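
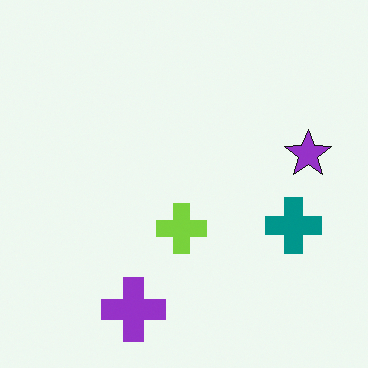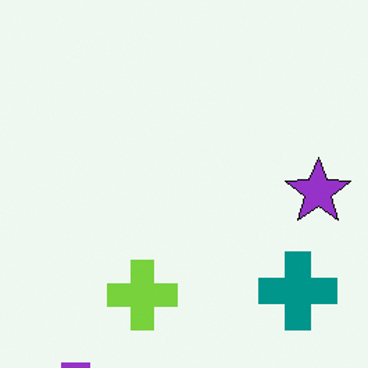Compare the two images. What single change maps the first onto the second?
The second image is the first cropped to a modestly smaller region and rescaled.

The visible shapes are larger and the field of view is narrower; shapes near the original edges may be partly or wholly outside the frame — a crop-and-rescale.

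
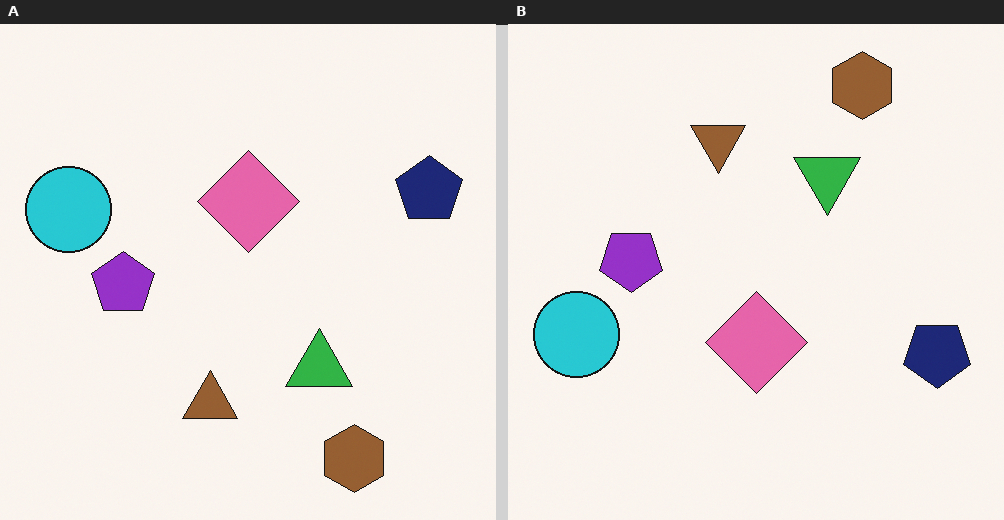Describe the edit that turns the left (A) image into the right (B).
Flipped vertically (top ↔ bottom).

The brown hexagon is in the bottom-right of the left (A) image and the top-right of the right (B) — shapes on opposite sides of the horizontal midline have swapped in a mirror flip.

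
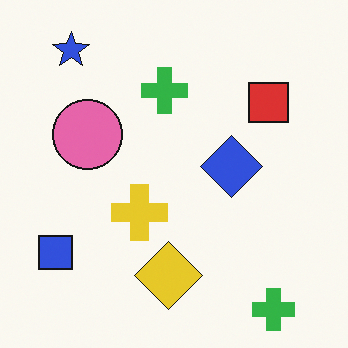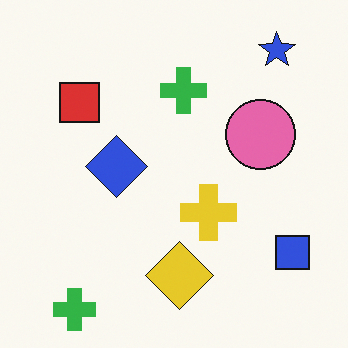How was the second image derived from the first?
The image was flipped horizontally (left ↔ right).

The blue square is in the bottom-left of the first image and the bottom-right of the second — shapes on opposite sides of the vertical midline have swapped in a mirror flip.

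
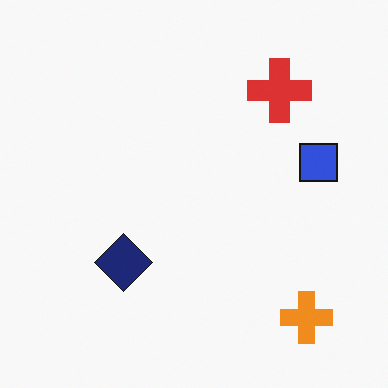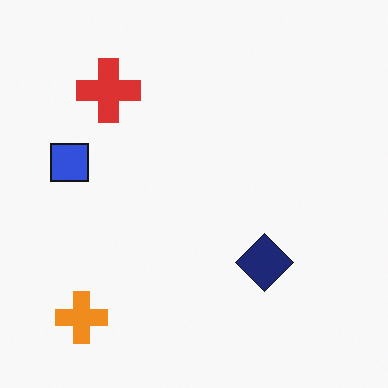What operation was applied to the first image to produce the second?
The transformation is: flipped horizontally (left ↔ right).

The blue square is in the right of the first image and the left of the second — shapes on opposite sides of the vertical midline have swapped in a mirror flip.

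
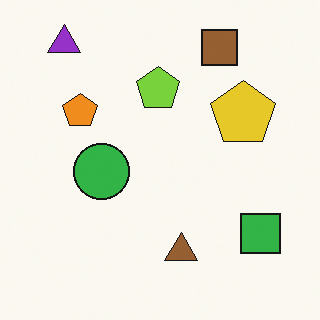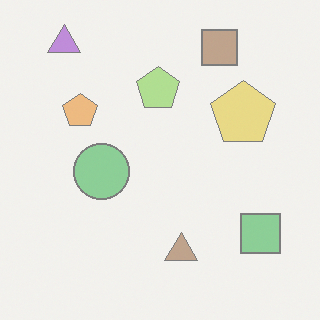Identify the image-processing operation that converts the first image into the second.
It was washed out (contrast reduced).

Tones are pushed toward mid-grey across the whole image — a global contrast change.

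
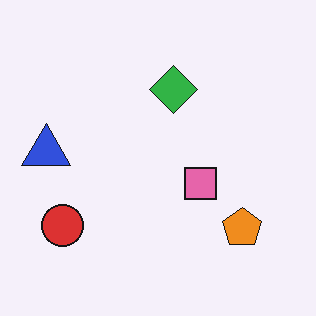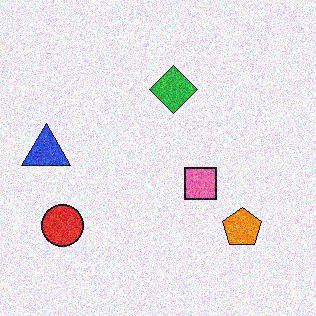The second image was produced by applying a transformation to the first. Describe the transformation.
It was degraded with moderate additive noise.

Random speckle covers the whole image, including the flat background.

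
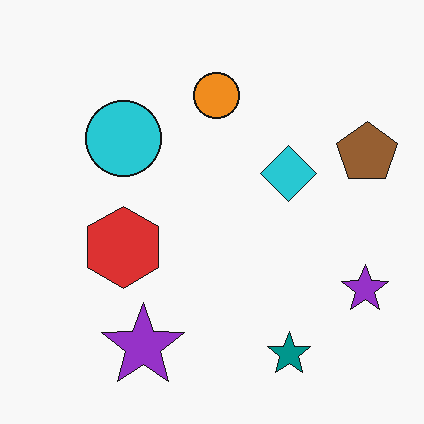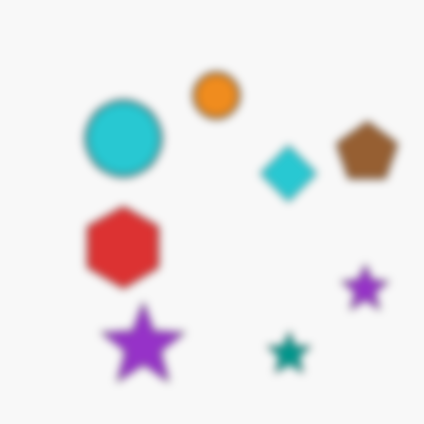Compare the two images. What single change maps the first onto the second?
The transformation is: noticeably gaussian-blurred.

Shape edges and outlines are uniformly softened across the whole image.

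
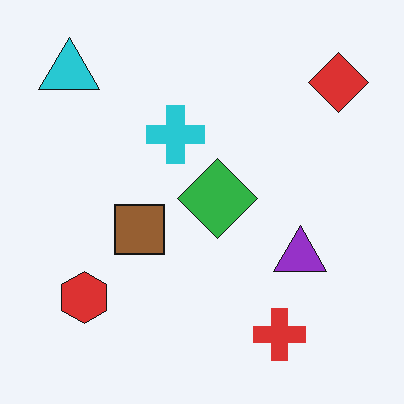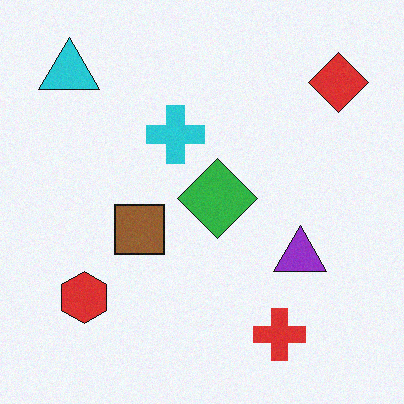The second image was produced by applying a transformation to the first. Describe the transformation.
Degraded with a light layer of grain.

Random speckle covers the whole image, including the flat background.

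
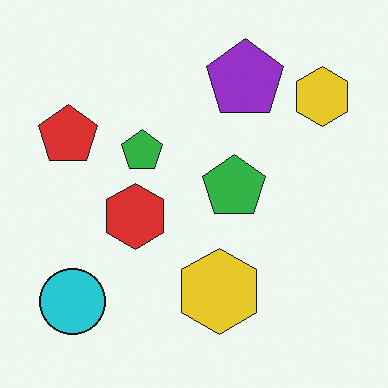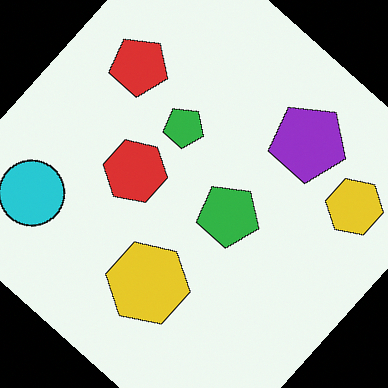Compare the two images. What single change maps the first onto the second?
The second image is the first rotated clockwise by a large amount — several tens of degrees.

Every shape is tilted by the same angle and the image corners show triangular fill wedges — a whole-image rotation by a non-right angle.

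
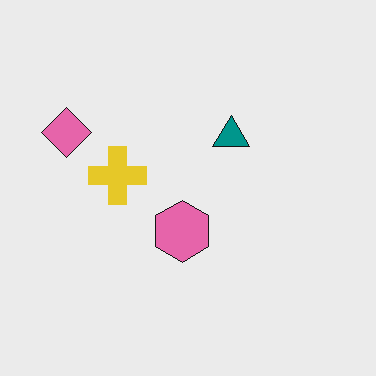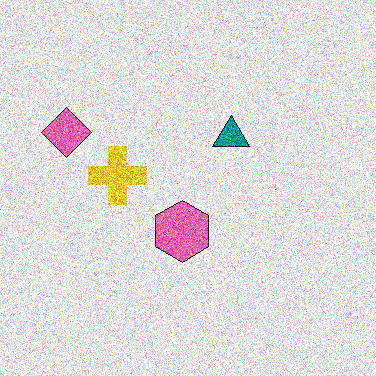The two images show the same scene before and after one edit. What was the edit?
It was degraded with a thick layer of grain.

Random speckle covers the whole image, including the flat background.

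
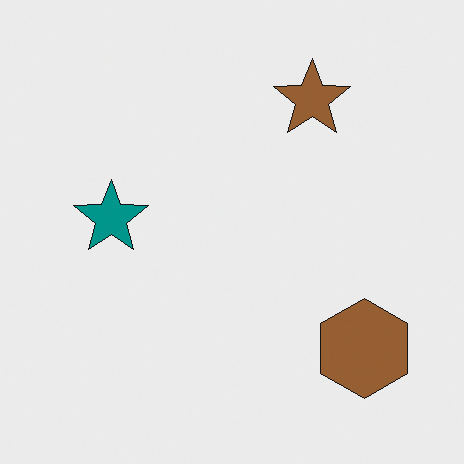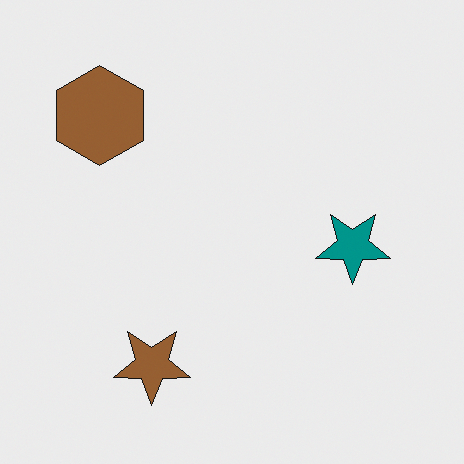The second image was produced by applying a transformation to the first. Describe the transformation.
The second image is the first rotated 180°.

The brown hexagon sits in the bottom-right of the first image and the top-left of the second — consistent with a whole-image 180° rotation.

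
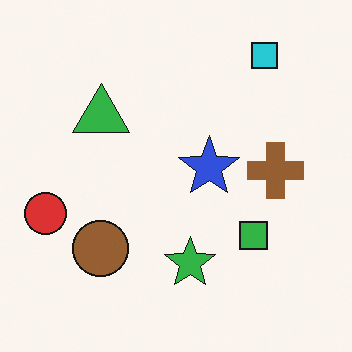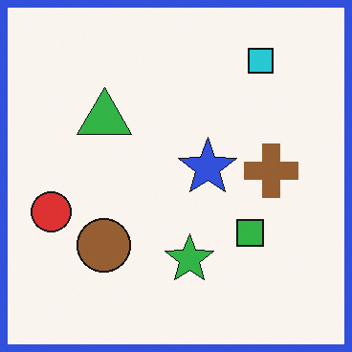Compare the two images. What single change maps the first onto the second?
It was framed with a blue border.

A solid blue frame runs around the edge of the second image, with the content slightly shrunk inside it.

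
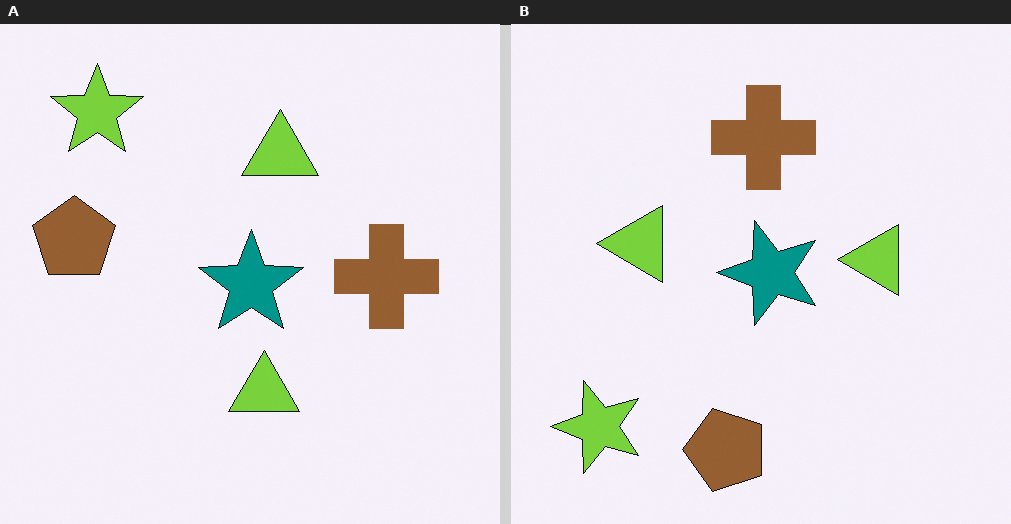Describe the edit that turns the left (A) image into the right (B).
The image was rotated 90° counter-clockwise.

The lime star sits in the top-left of the left (A) image and the bottom-left of the right (B) — consistent with a whole-image 90° counter-clockwise rotation.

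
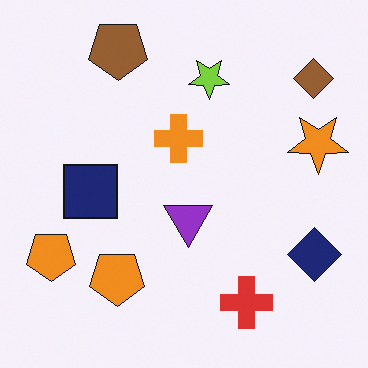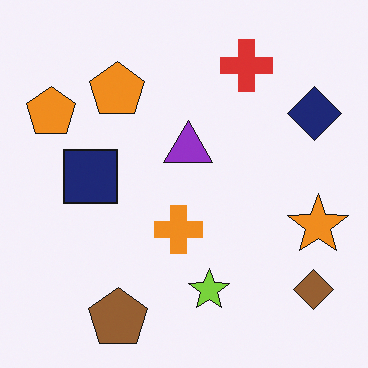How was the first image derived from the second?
The transformation is: flipped vertically (top ↔ bottom).

The brown pentagon is in the bottom-left of the second image and the top-left of the first — shapes on opposite sides of the horizontal midline have swapped in a mirror flip.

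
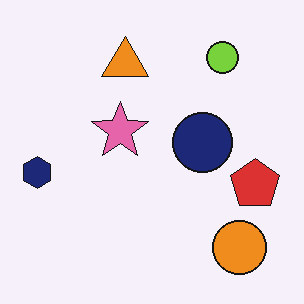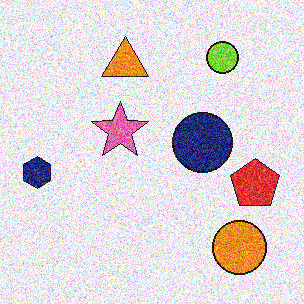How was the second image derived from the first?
The image was degraded with heavy additive noise.

Random speckle covers the whole image, including the flat background.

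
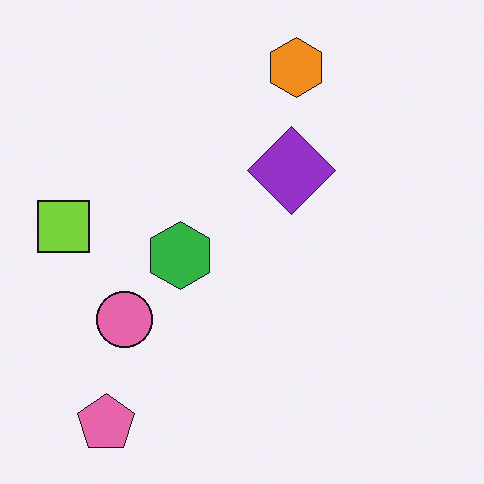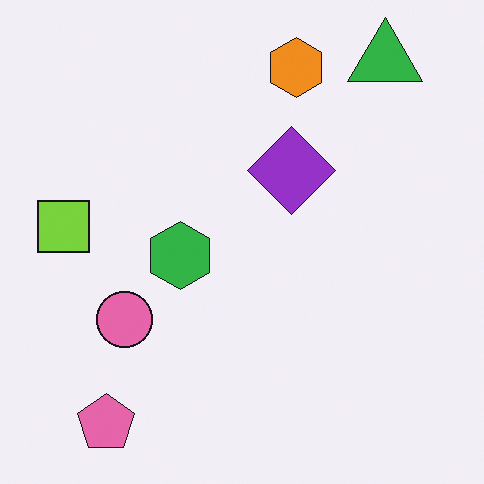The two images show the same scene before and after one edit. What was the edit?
It was overlaid with an additional green triangle.

A green triangle appears in the second image that is absent from the first.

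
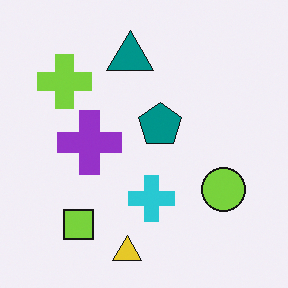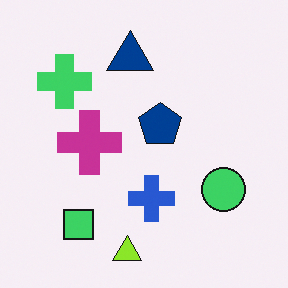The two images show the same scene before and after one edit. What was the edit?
This is the original image hue-shifted by a small amount.

Every shape's color has rotated by the same amount around the hue wheel — a uniform hue shift.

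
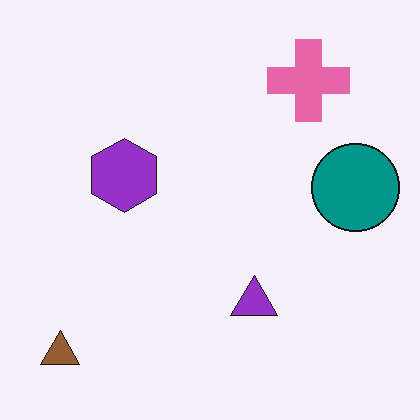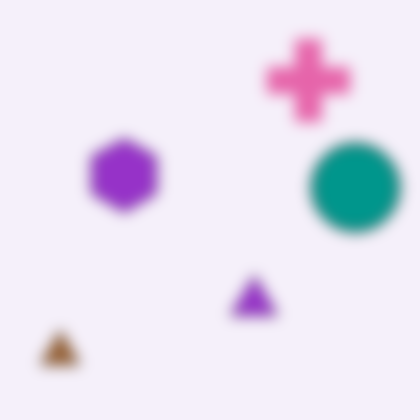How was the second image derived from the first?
Heavily blurred.

Shape edges and outlines are uniformly softened across the whole image.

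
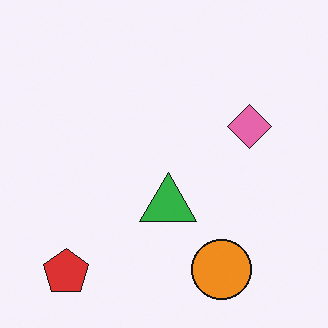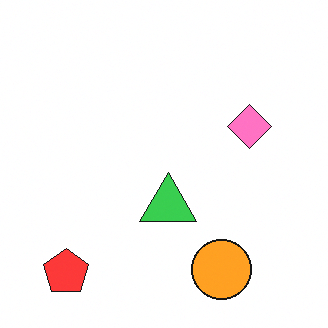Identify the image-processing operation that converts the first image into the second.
This is the original image brightened a little.

Every pixel — background and shapes alike — is uniformly brightened.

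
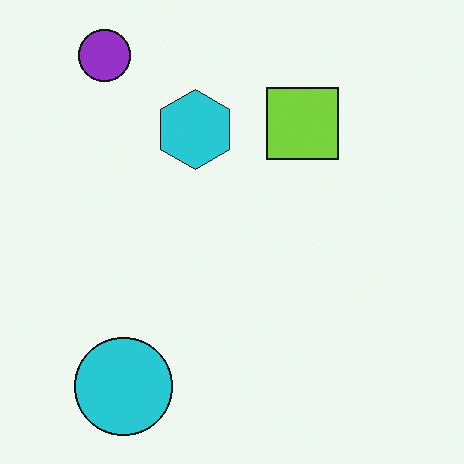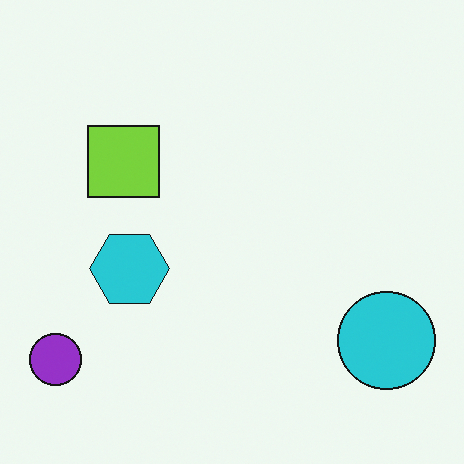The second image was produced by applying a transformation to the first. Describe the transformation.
The image was rotated 90° counter-clockwise.

The purple circle sits in the top-left of the first image and the bottom-left of the second — consistent with a whole-image 90° counter-clockwise rotation.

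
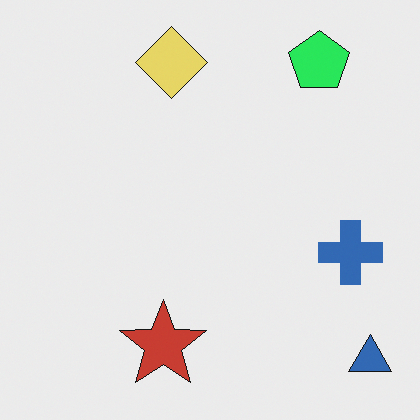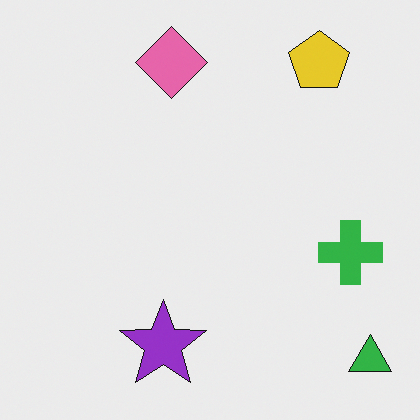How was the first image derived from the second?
The transformation is: hue-shifted through roughly a third of the color wheel.

Every shape's color has rotated by the same amount around the hue wheel — a uniform hue shift.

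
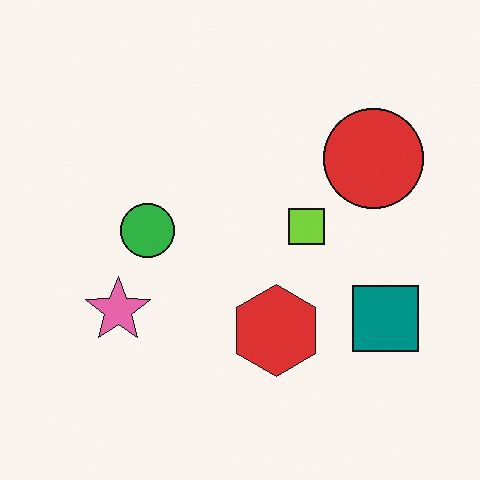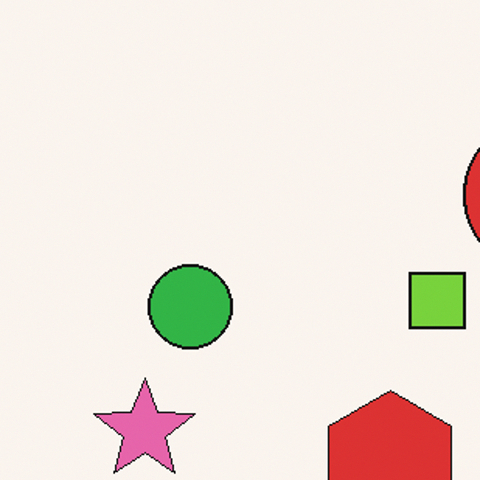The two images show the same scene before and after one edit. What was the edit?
The transformation is: cropped slightly and scaled back up.

The visible shapes are larger and the field of view is narrower; shapes near the original edges may be partly or wholly outside the frame — a crop-and-rescale.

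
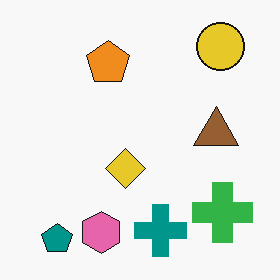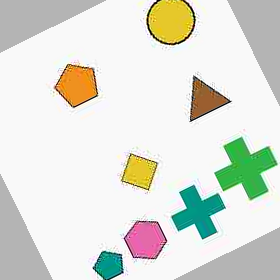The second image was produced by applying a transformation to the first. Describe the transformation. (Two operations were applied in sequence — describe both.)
Degraded with heavy JPEG compression, then rotated counter-clockwise by a moderate amount.

Blocky 8×8 compression artifacts appear around shape edges and the flat background shows ringing — characteristic JPEG degradation. Every shape is tilted by the same angle and the image corners show triangular fill wedges — a whole-image rotation by a non-right angle.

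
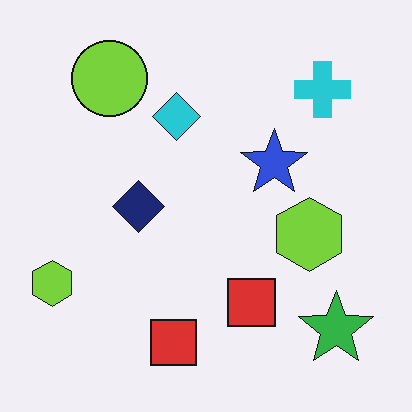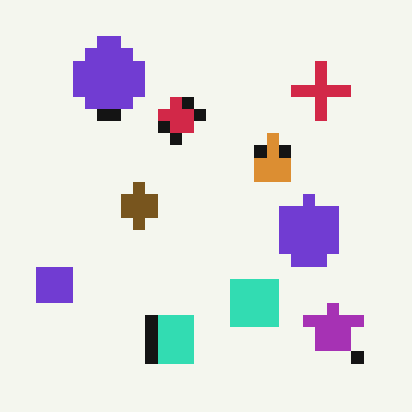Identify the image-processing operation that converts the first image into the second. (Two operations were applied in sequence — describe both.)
The transformation is: hue-shifted through roughly half the color wheel, then heavily pixelated into large blocks.

Every shape's color has rotated by the same amount around the hue wheel — a uniform hue shift. Shapes are reduced to large square blocks; fine edges and outlines are lost — a downscale-then-upscale (mosaic) effect.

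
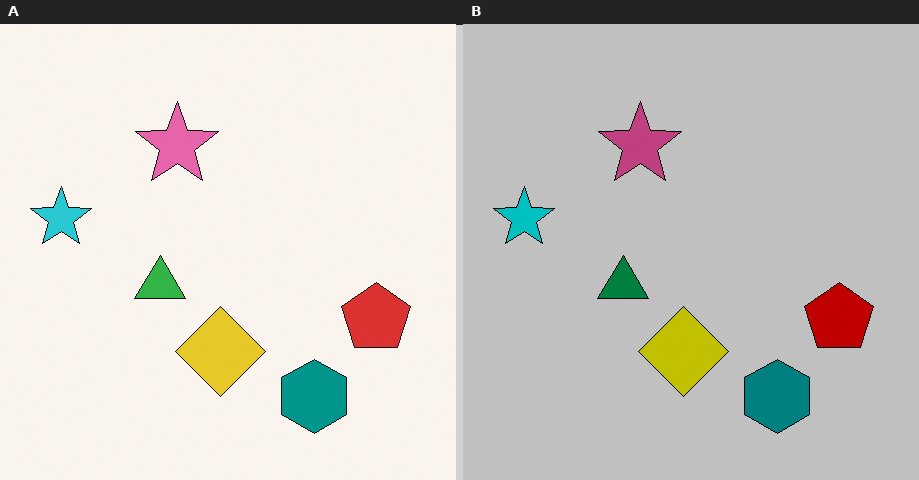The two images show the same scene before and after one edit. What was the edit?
The image was heavily posterized to just a handful of flat colors.

Each flat color has snapped to a coarser quantized level — most visibly, the near-white background has dropped to a flat grey.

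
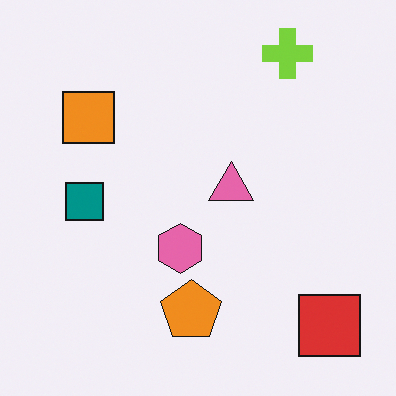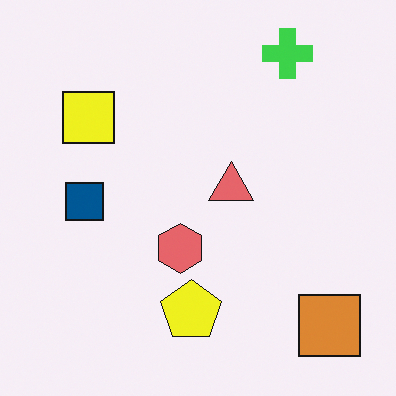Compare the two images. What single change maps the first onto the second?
The transformation is: hue-shifted slightly.

Every shape's color has rotated by the same amount around the hue wheel — a uniform hue shift.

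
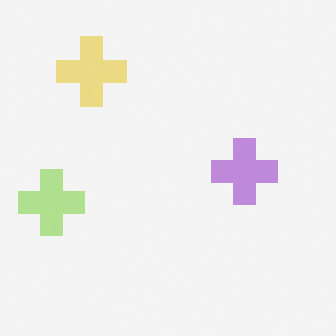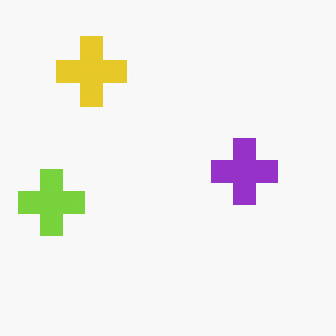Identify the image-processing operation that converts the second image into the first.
The transformation is: washed out (contrast reduced).

Tones are pushed toward mid-grey across the whole image — a global contrast change.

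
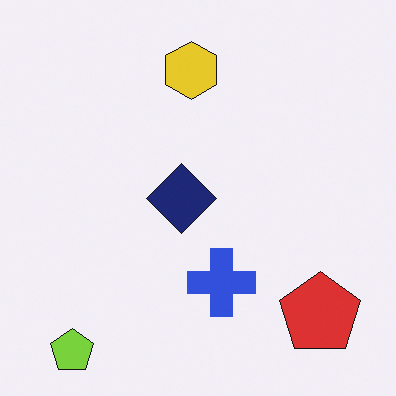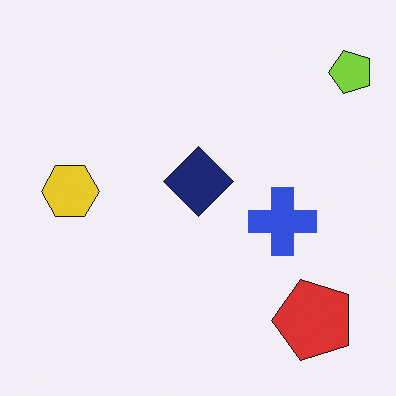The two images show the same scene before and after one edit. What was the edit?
This is the original image transposed (reflected across the top-left ↔ bottom-right diagonal).

Shapes have swapped their row and column positions — what was in the top-right is now in the bottom-left — a diagonal reflection.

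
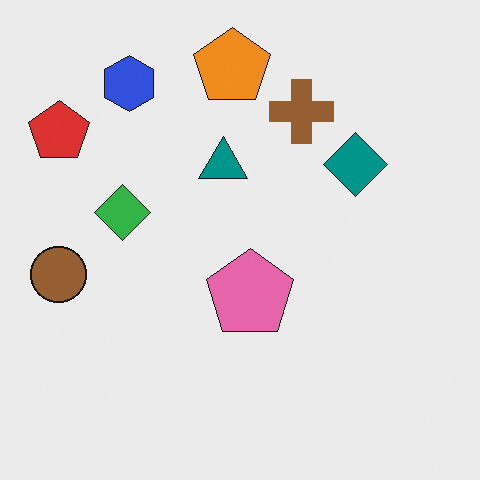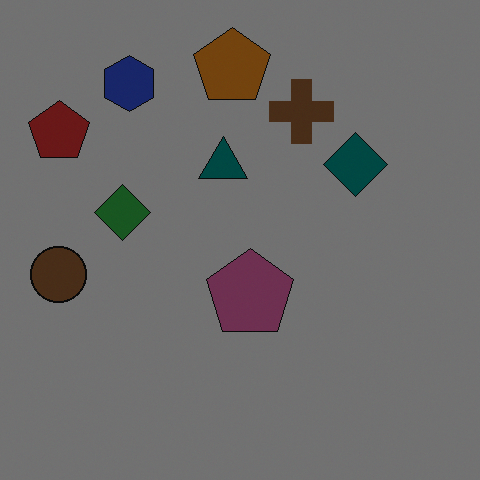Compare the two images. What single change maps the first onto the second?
The transformation is: noticeably darkened.

Every pixel — background and shapes alike — is uniformly darkened.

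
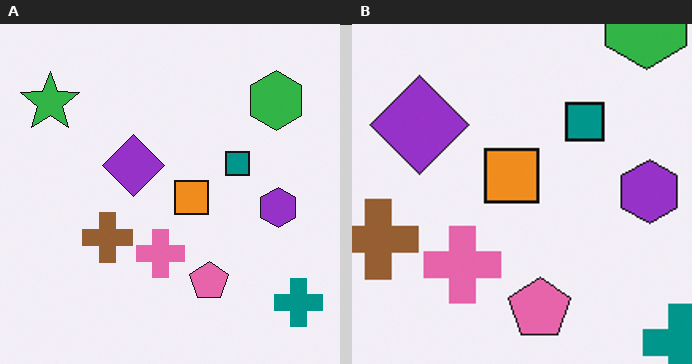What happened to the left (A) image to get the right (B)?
Cropped to a modestly smaller region and rescaled.

The visible shapes are larger and the field of view is narrower; shapes near the original edges may be partly or wholly outside the frame — a crop-and-rescale.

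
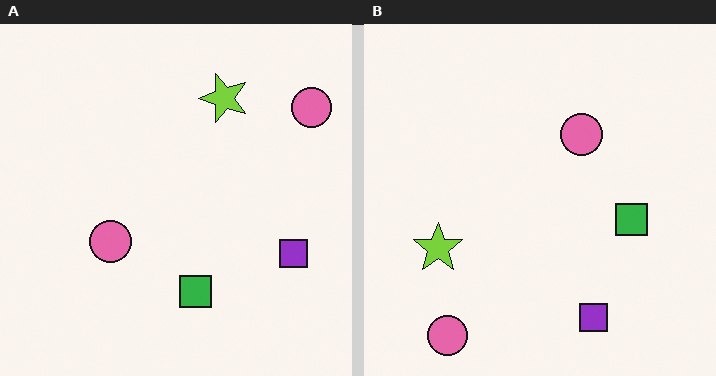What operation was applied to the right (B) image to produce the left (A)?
This is the original image transposed (reflected across the top-left ↔ bottom-right diagonal).

Shapes have swapped their row and column positions — what was in the top-right is now in the bottom-left — a diagonal reflection.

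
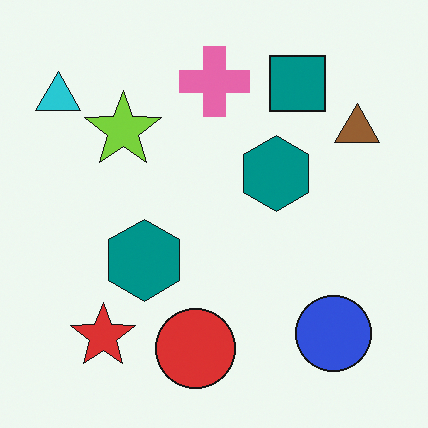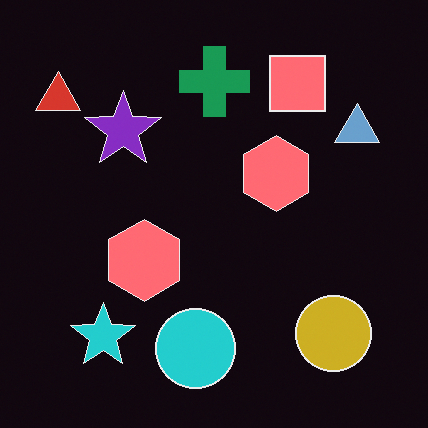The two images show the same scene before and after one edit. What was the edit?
Color-inverted (negative).

The light background has become dark and every shape's color is its complement — a photographic negative.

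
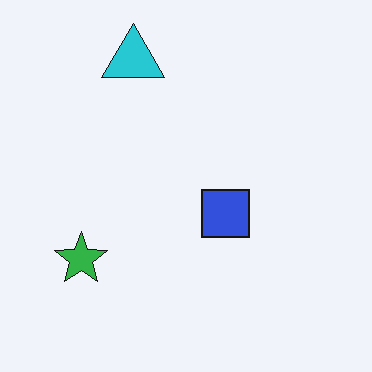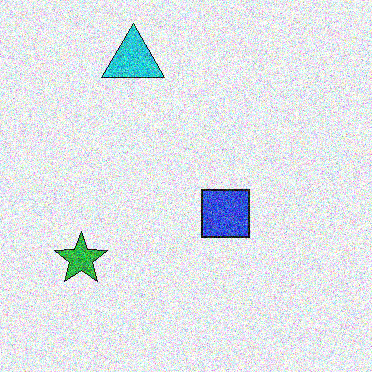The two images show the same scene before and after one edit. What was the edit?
This is the original image degraded with heavy additive noise.

Random speckle covers the whole image, including the flat background.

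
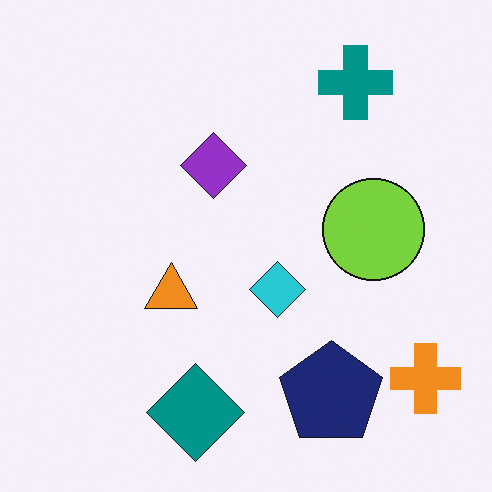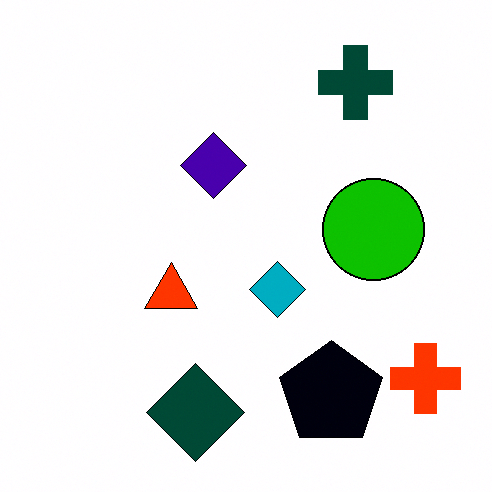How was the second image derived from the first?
The transformation is: boosted in contrast.

Tones are pushed away from mid-grey across the whole image — a global contrast change.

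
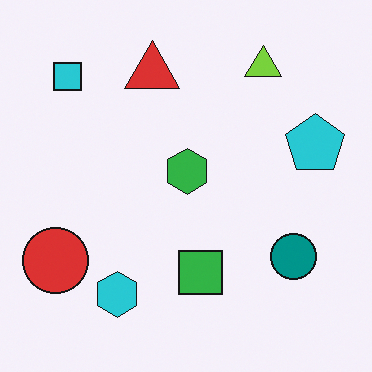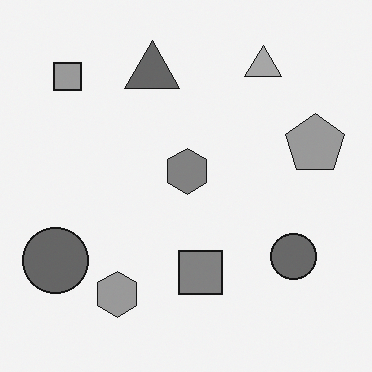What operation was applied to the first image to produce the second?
It was converted to grayscale.

All color is removed — every shape is now a shade of grey.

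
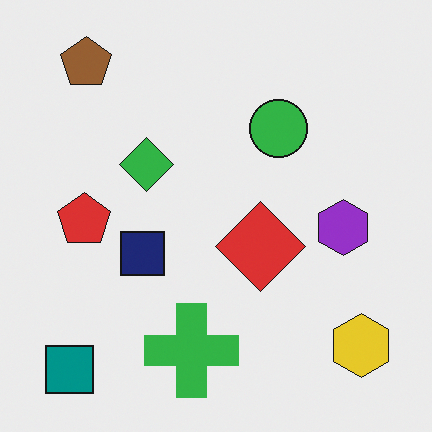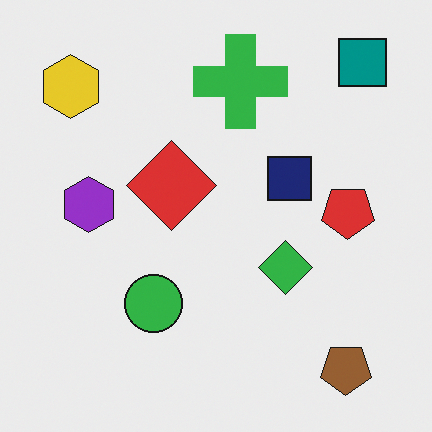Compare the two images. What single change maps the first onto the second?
The transformation is: rotated 180°.

The teal square sits in the bottom-left of the first image and the top-right of the second — consistent with a whole-image 180° rotation.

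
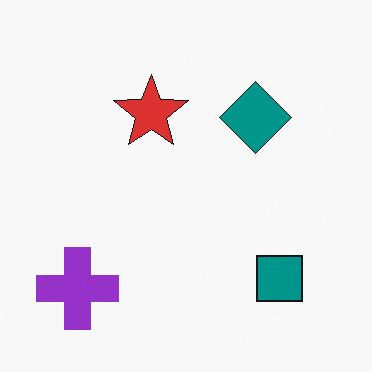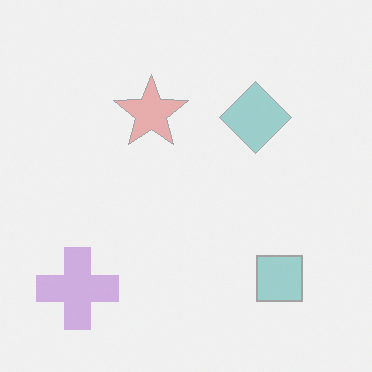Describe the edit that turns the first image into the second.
The second image is the first washed out (contrast reduced).

Tones are pushed toward mid-grey across the whole image — a global contrast change.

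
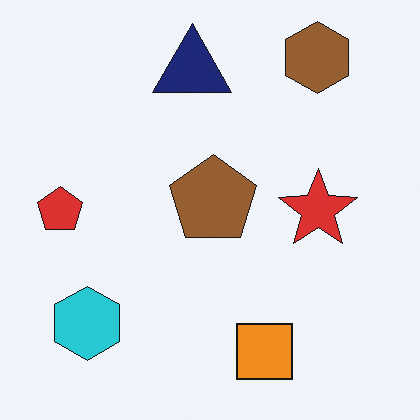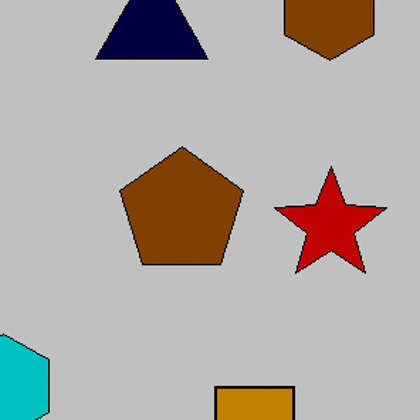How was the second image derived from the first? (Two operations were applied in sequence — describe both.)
It was aggressively posterized, then cropped to a modestly smaller region and rescaled.

Each flat color has snapped to a coarser quantized level — most visibly, the near-white background has dropped to a flat grey. The visible shapes are larger and the field of view is narrower; shapes near the original edges may be partly or wholly outside the frame — a crop-and-rescale.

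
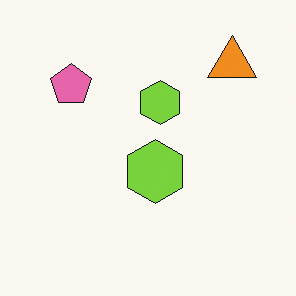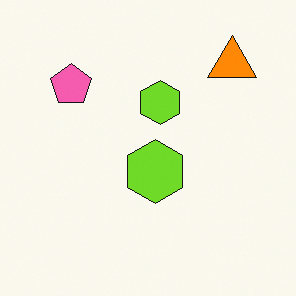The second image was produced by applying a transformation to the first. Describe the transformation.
This is the original image slightly oversaturated.

All colors are more vivid — a global saturation change.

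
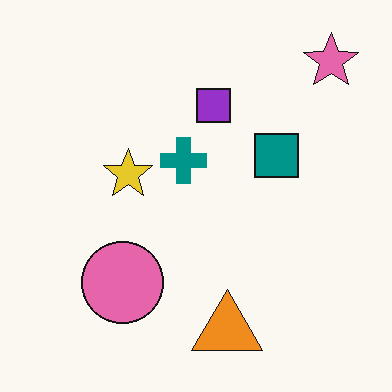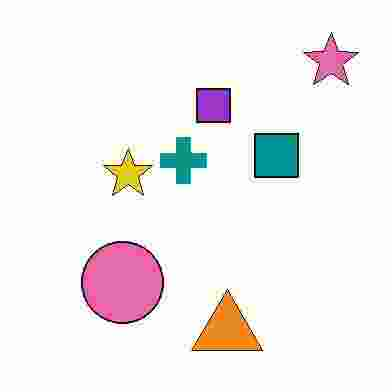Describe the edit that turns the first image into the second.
It was heavily JPEG-compressed with obvious blocking artifacts.

Blocky 8×8 compression artifacts appear around shape edges and the flat background shows ringing — characteristic JPEG degradation.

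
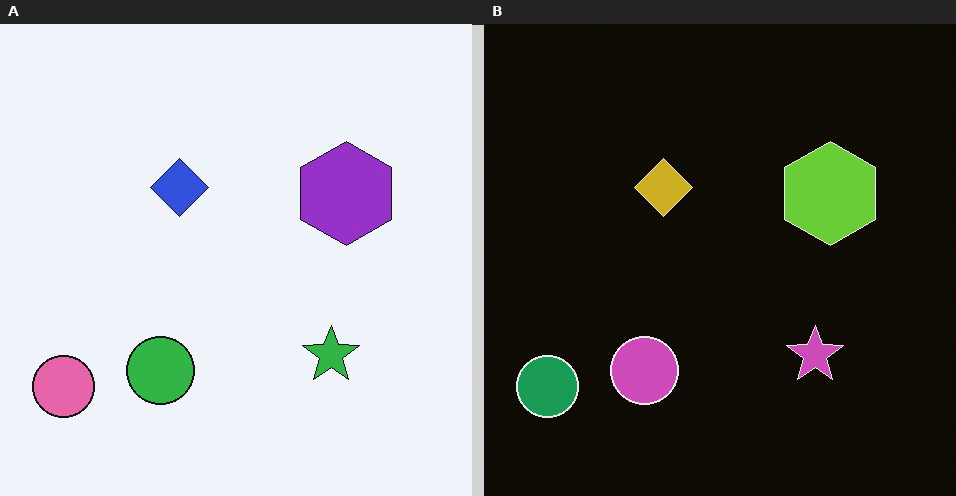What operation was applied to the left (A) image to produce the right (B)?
It was color-inverted (negative).

The light background has become dark and every shape's color is its complement — a photographic negative.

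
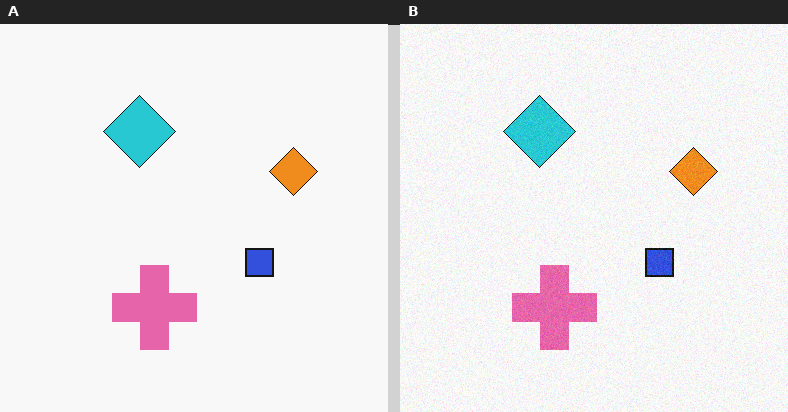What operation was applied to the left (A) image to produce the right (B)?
The image was degraded with subtle gaussian noise.

Random speckle covers the whole image, including the flat background.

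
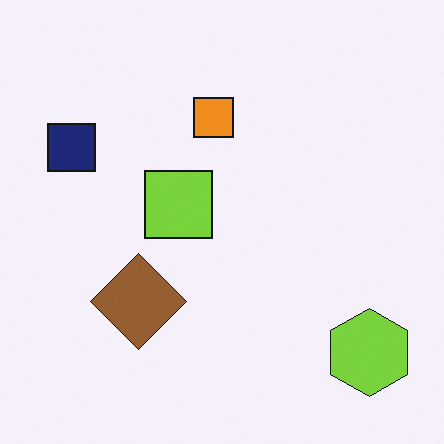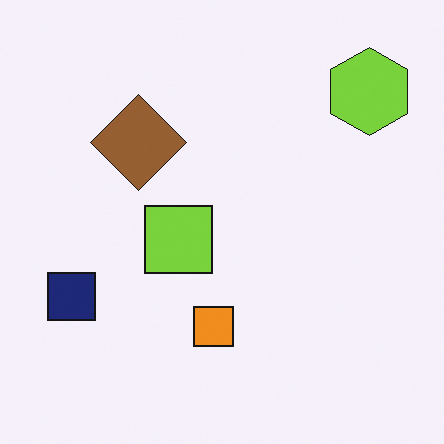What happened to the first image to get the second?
Flipped vertically (top ↔ bottom).

The lime hexagon is in the bottom-right of the first image and the top-right of the second — shapes on opposite sides of the horizontal midline have swapped in a mirror flip.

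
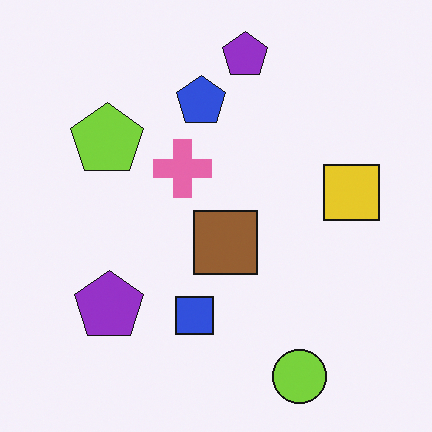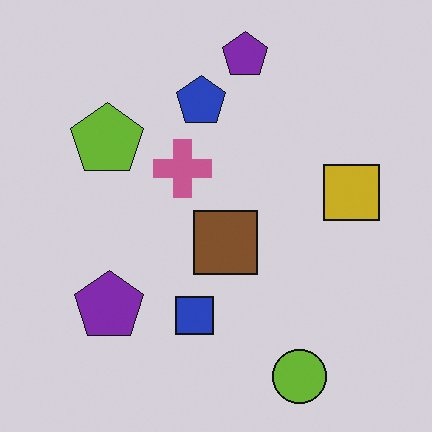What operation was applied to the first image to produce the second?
The second image is the first slightly darkened.

Every pixel — background and shapes alike — is uniformly darkened.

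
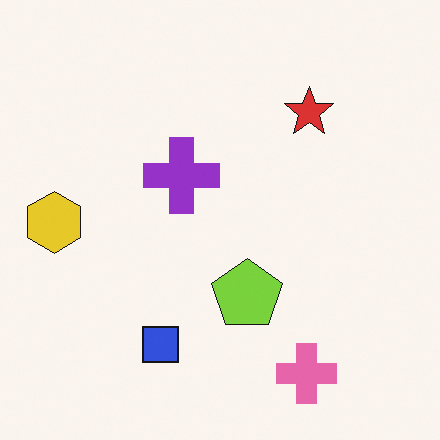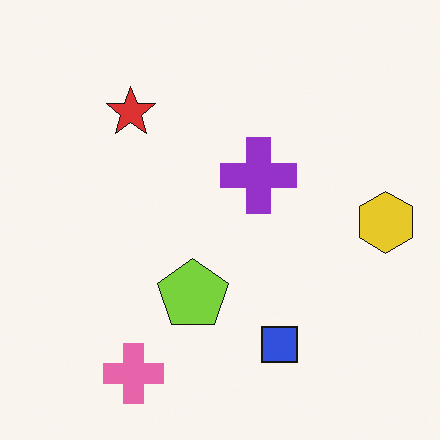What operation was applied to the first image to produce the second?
This is the original image flipped horizontally (left ↔ right).

The yellow hexagon is in the left of the first image and the right of the second — shapes on opposite sides of the vertical midline have swapped in a mirror flip.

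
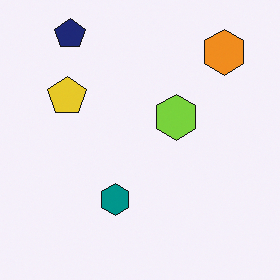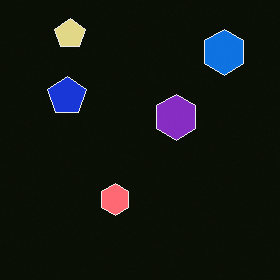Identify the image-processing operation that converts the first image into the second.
The transformation is: color-inverted (negative).

The light background has become dark and every shape's color is its complement — a photographic negative.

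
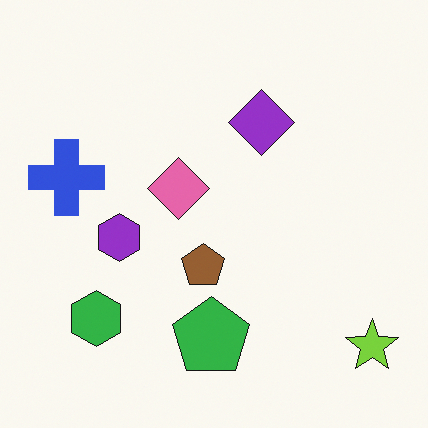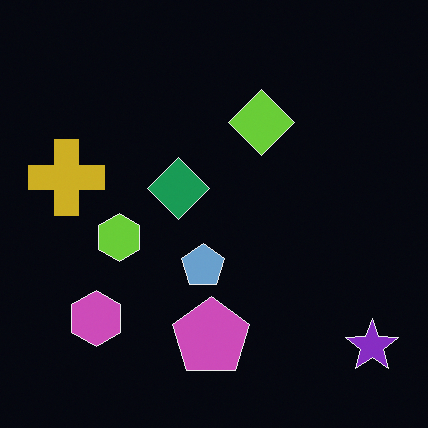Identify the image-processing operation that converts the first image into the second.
Color-inverted (negative).

The light background has become dark and every shape's color is its complement — a photographic negative.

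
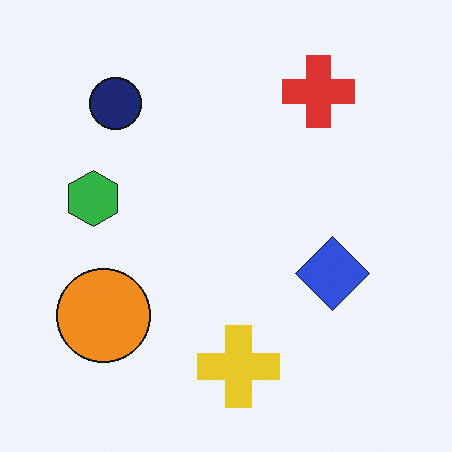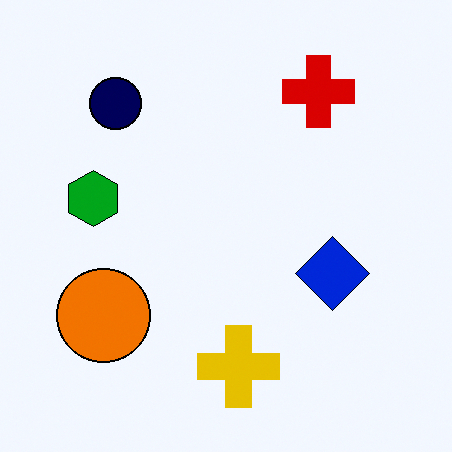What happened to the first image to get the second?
The image was given slightly increased contrast.

Tones are pushed away from mid-grey across the whole image — a global contrast change.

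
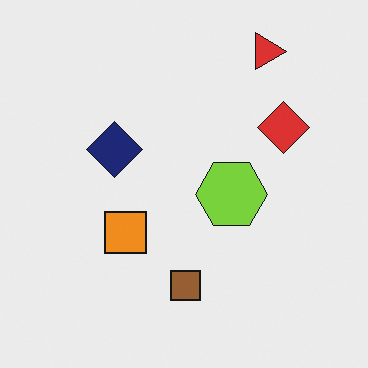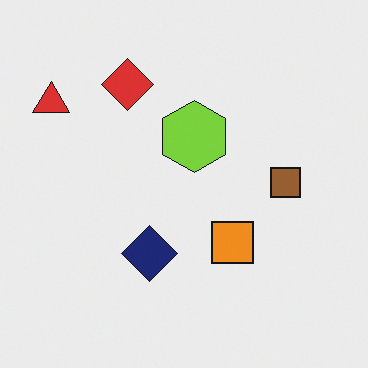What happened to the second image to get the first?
Rotated 90° clockwise.

The red triangle sits in the top-left of the second image and the top-right of the first — consistent with a whole-image 90° clockwise rotation.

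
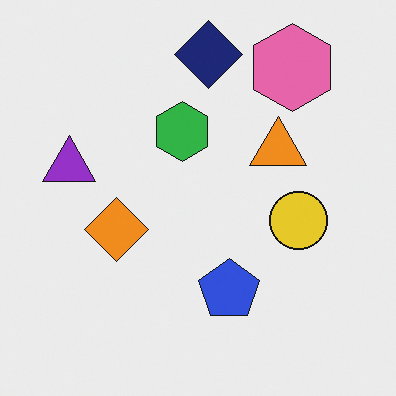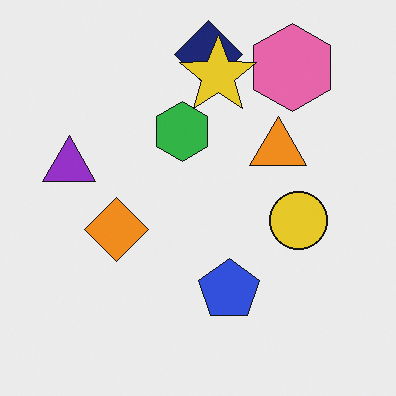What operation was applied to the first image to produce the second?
The transformation is: overlaid with an additional yellow star.

A yellow star appears in the second image that is absent from the first.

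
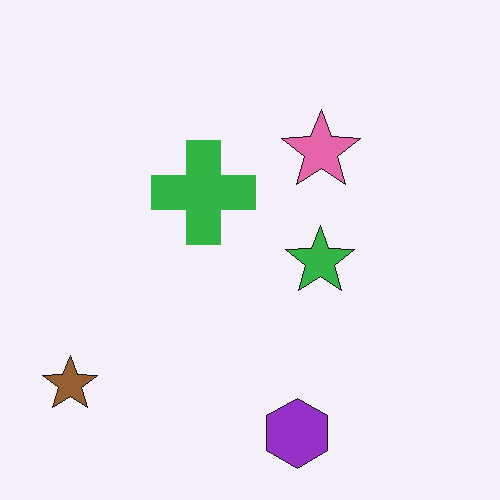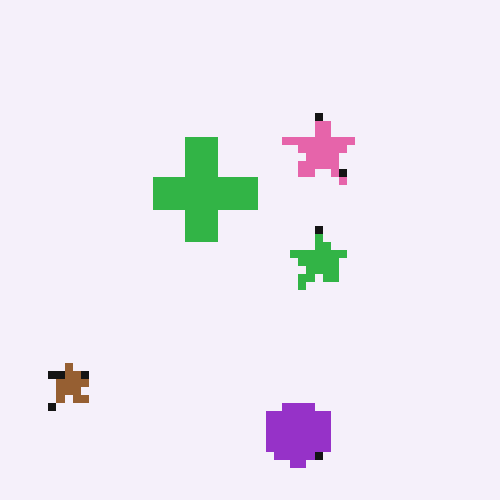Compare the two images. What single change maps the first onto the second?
The second image is the first moderately pixelated.

Shapes are reduced to large square blocks; fine edges and outlines are lost — a downscale-then-upscale (mosaic) effect.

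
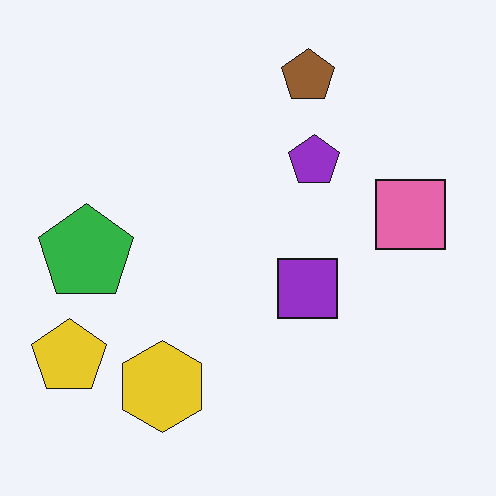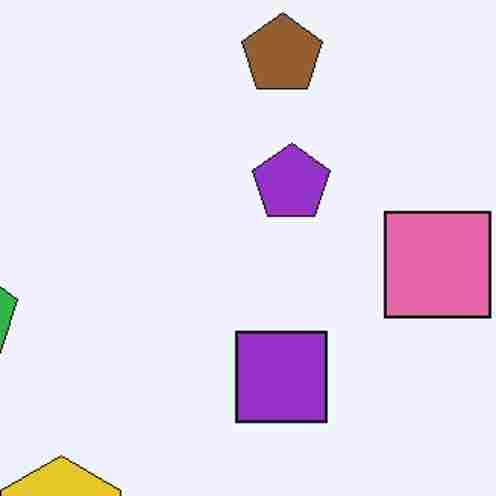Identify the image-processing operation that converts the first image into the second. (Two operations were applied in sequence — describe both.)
Cropped slightly and scaled back up, then heavily JPEG-compressed with obvious blocking artifacts.

The visible shapes are larger and the field of view is narrower; shapes near the original edges may be partly or wholly outside the frame — a crop-and-rescale. Blocky 8×8 compression artifacts appear around shape edges and the flat background shows ringing — characteristic JPEG degradation.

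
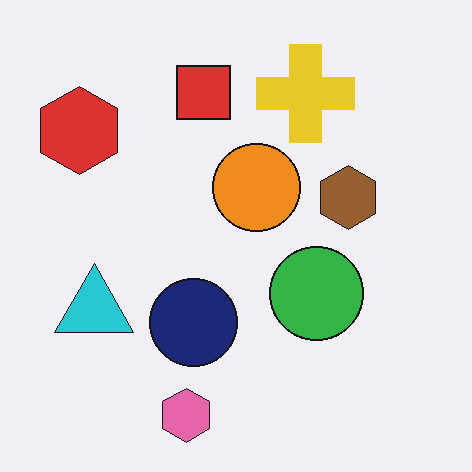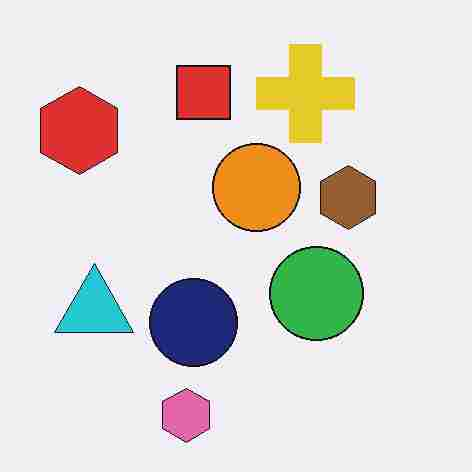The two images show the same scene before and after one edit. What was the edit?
It was degraded with heavy JPEG compression.

Blocky 8×8 compression artifacts appear around shape edges and the flat background shows ringing — characteristic JPEG degradation.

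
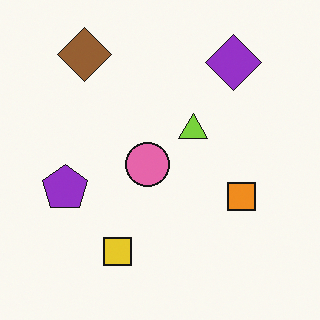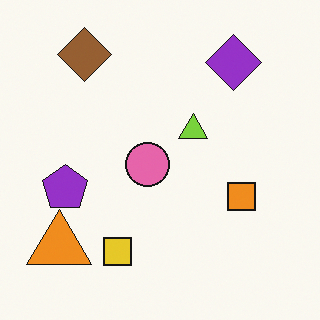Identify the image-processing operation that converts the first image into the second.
The transformation is: overlaid with an additional orange triangle.

An orange triangle appears in the second image that is absent from the first.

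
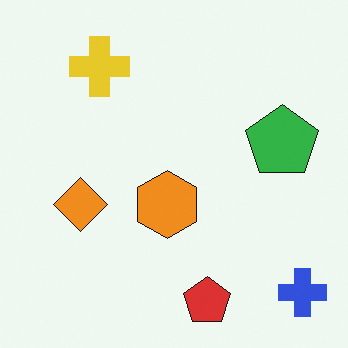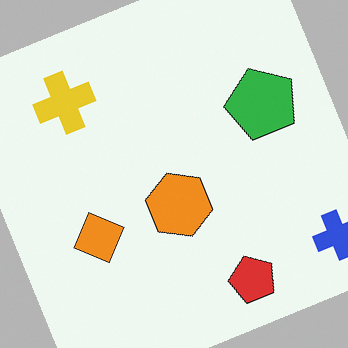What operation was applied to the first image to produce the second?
The transformation is: rotated counter-clockwise by a moderate amount.

Every shape is tilted by the same angle and the image corners show triangular fill wedges — a whole-image rotation by a non-right angle.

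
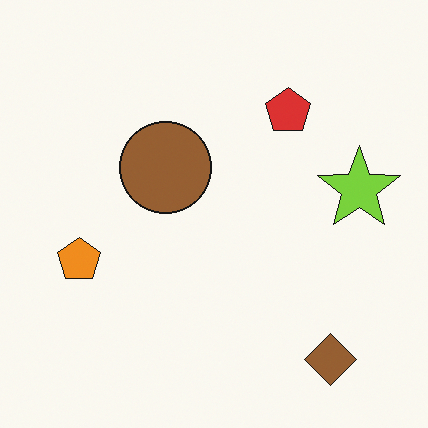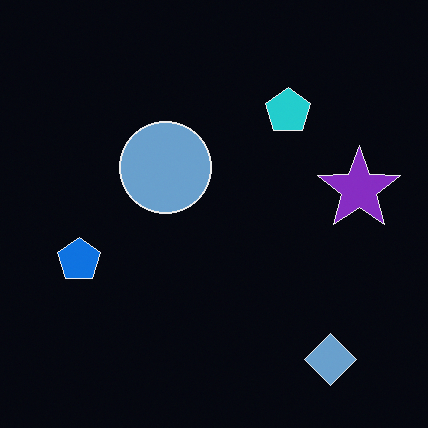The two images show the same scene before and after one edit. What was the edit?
It was color-inverted (negative).

The light background has become dark and every shape's color is its complement — a photographic negative.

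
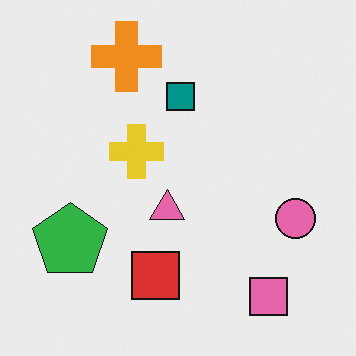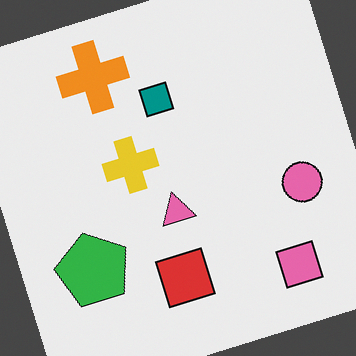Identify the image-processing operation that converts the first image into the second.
Rotated counter-clockwise by a clearly visible amount.

Every shape is tilted by the same angle and the image corners show triangular fill wedges — a whole-image rotation by a non-right angle.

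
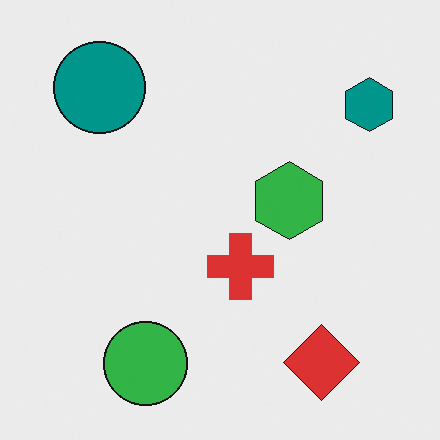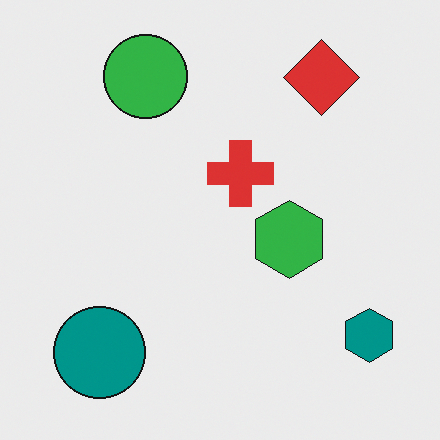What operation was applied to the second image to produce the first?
Flipped vertically (top ↔ bottom).

The green circle is in the top-left of the second image and the bottom-left of the first — shapes on opposite sides of the horizontal midline have swapped in a mirror flip.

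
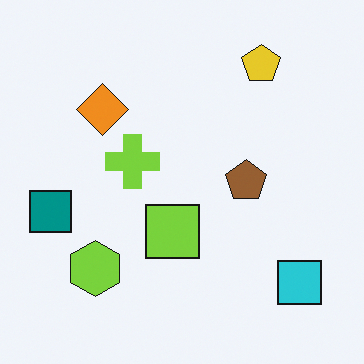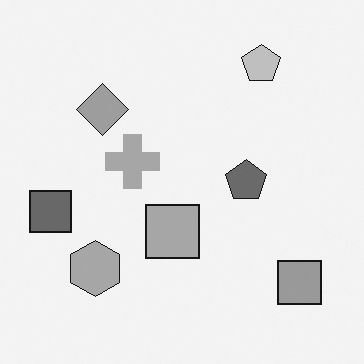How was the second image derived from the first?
The second image is the first converted to grayscale.

All color is removed — every shape is now a shade of grey.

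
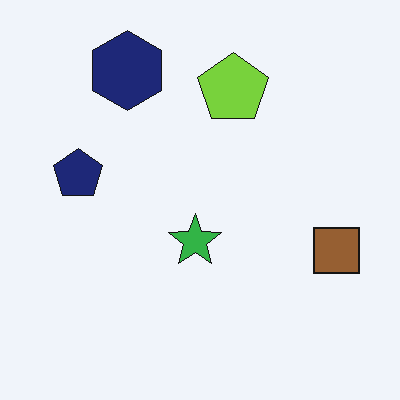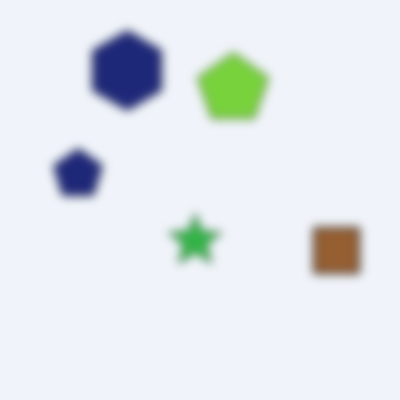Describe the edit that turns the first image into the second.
This is the original image heavily blurred.

Shape edges and outlines are uniformly softened across the whole image.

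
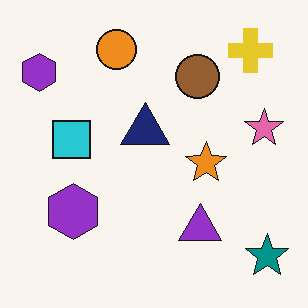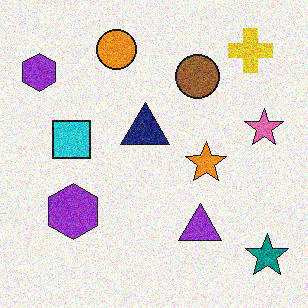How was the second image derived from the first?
This is the original image degraded with moderate additive noise.

Random speckle covers the whole image, including the flat background.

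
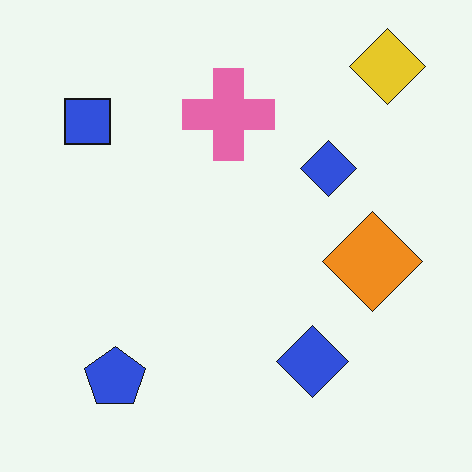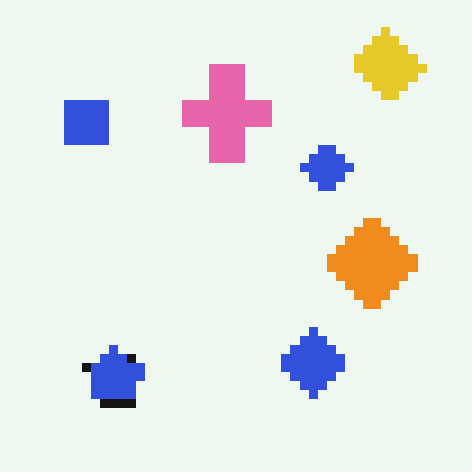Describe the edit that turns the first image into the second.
Heavily pixelated into large blocks.

Shapes are reduced to large square blocks; fine edges and outlines are lost — a downscale-then-upscale (mosaic) effect.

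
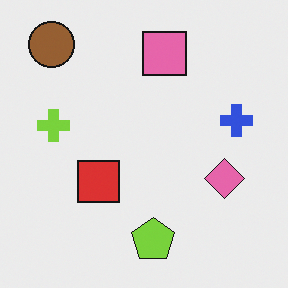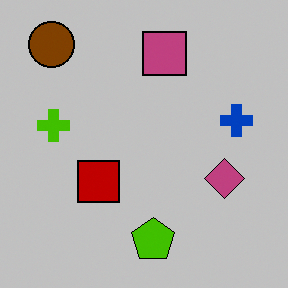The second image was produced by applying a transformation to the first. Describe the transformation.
It was aggressively posterized.

Each flat color has snapped to a coarser quantized level — most visibly, the near-white background has dropped to a flat grey.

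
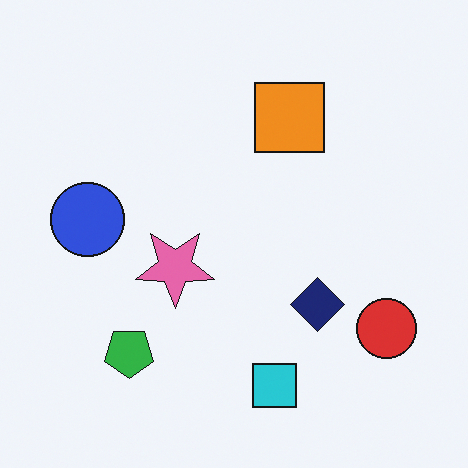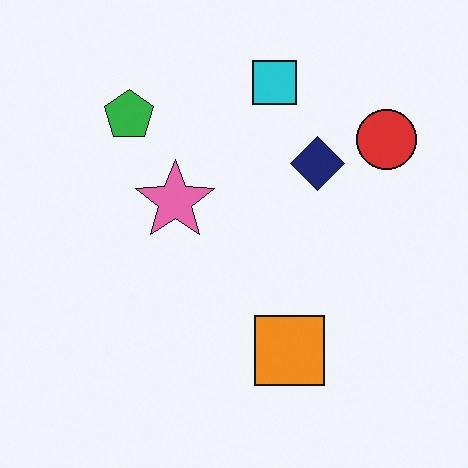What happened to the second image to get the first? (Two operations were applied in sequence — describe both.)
The first image is the second flipped vertically (top ↔ bottom), then overlaid with an additional blue circle.

The cyan square is in the top of the second image and the bottom of the first — shapes on opposite sides of the horizontal midline have swapped in a mirror flip. A blue circle appears in the first image that is absent from the second.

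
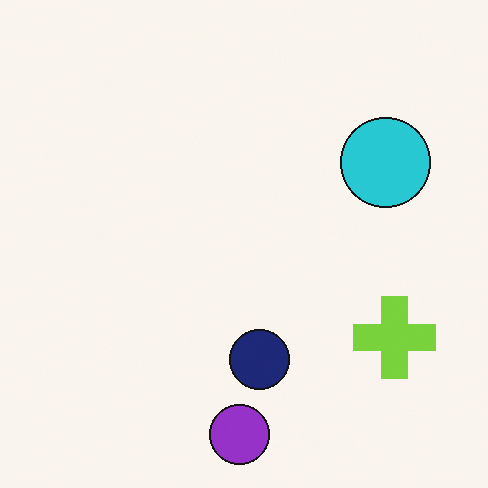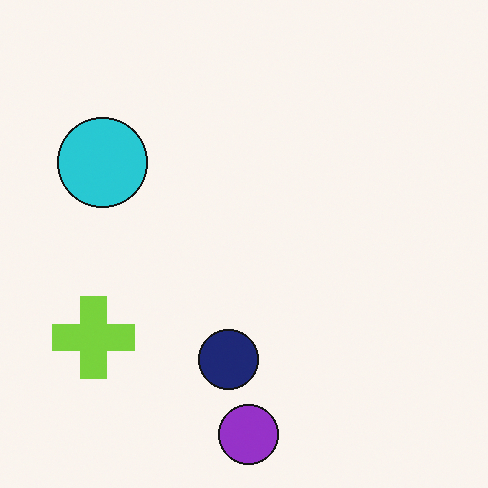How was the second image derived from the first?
It was flipped horizontally (left ↔ right).

The lime cross is in the bottom-right of the first image and the bottom-left of the second — shapes on opposite sides of the vertical midline have swapped in a mirror flip.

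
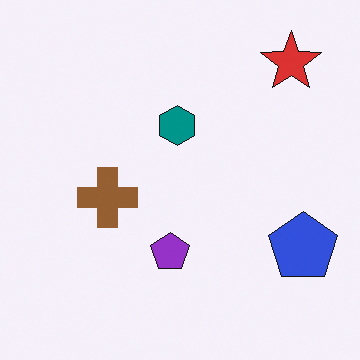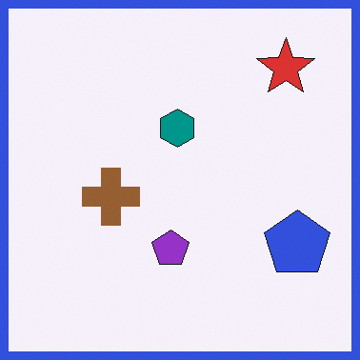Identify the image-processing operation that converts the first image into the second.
The image was framed with a blue border.

A solid blue frame runs around the edge of the second image, with the content slightly shrunk inside it.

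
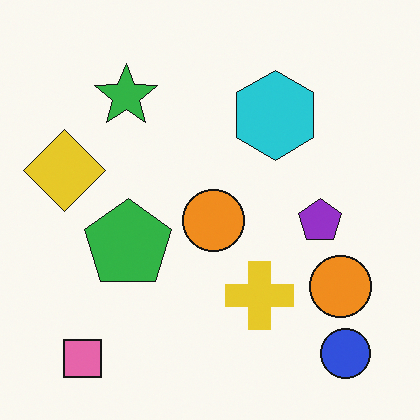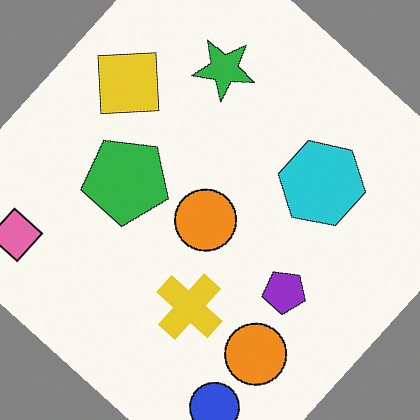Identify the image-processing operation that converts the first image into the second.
This is the original image rotated clockwise by a large amount — several tens of degrees.

Every shape is tilted by the same angle and the image corners show triangular fill wedges — a whole-image rotation by a non-right angle.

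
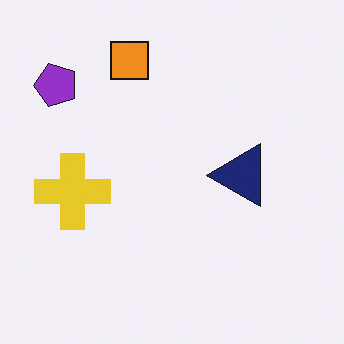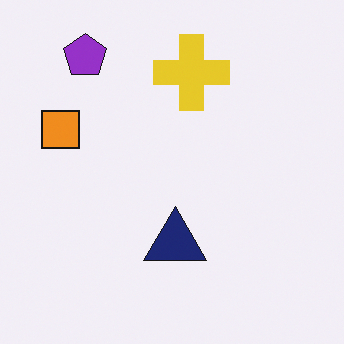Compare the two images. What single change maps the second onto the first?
This is the original image transposed (reflected across the top-left ↔ bottom-right diagonal).

Shapes have swapped their row and column positions — what was in the top-right is now in the bottom-left — a diagonal reflection.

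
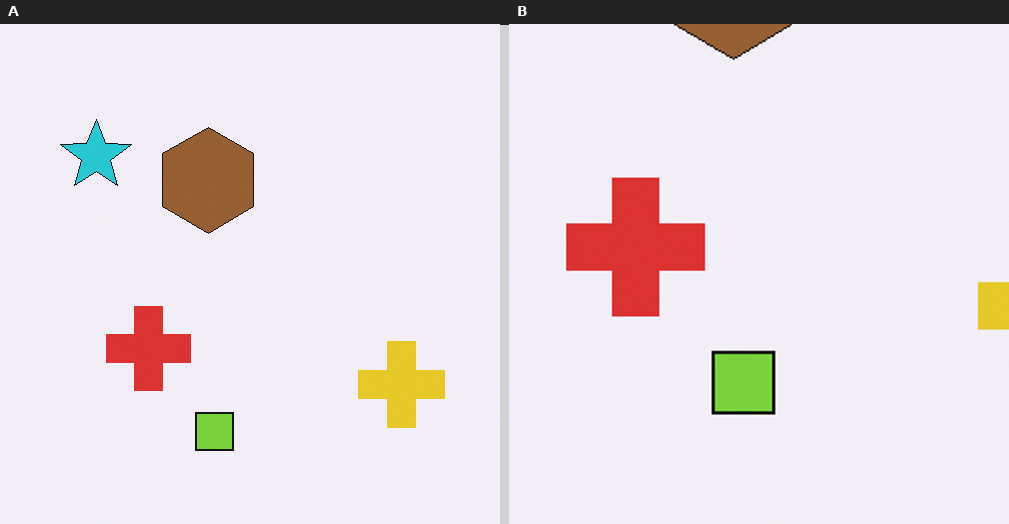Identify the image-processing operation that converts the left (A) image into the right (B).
The image was cropped tightly and scaled back up.

The visible shapes are larger and the field of view is narrower; shapes near the original edges may be partly or wholly outside the frame — a crop-and-rescale.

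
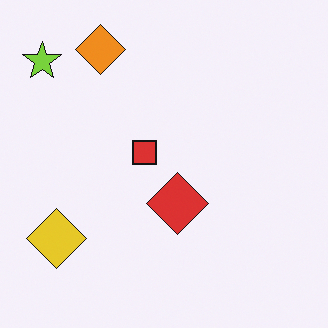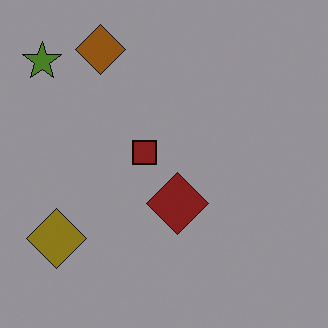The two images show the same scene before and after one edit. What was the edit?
This is the original image darkened a lot.

Every pixel — background and shapes alike — is uniformly darkened.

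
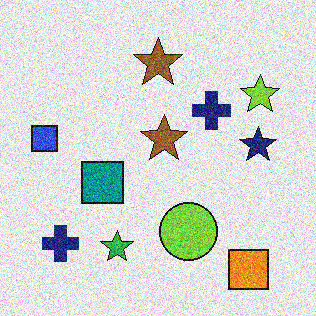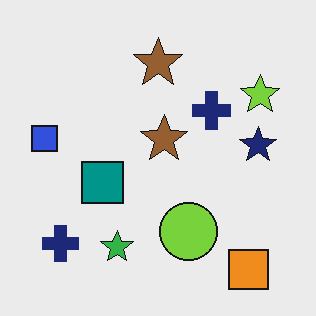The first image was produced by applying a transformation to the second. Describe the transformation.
The image was degraded with strong gaussian noise.

Random speckle covers the whole image, including the flat background.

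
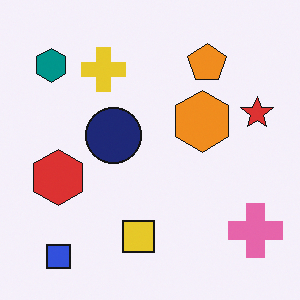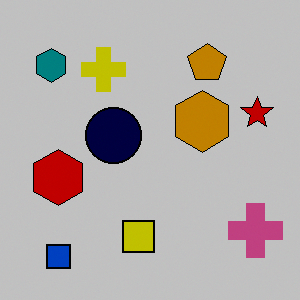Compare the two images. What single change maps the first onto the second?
Heavily posterized to just a handful of flat colors.

Each flat color has snapped to a coarser quantized level — most visibly, the near-white background has dropped to a flat grey.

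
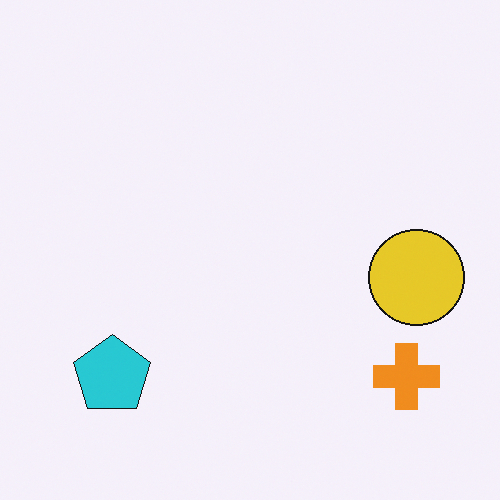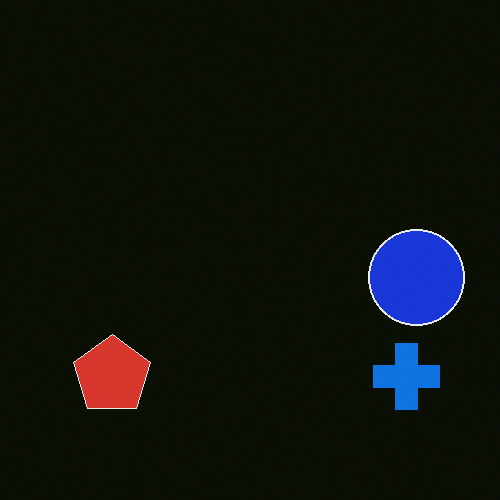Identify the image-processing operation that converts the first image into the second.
The image was color-inverted (negative).

The light background has become dark and every shape's color is its complement — a photographic negative.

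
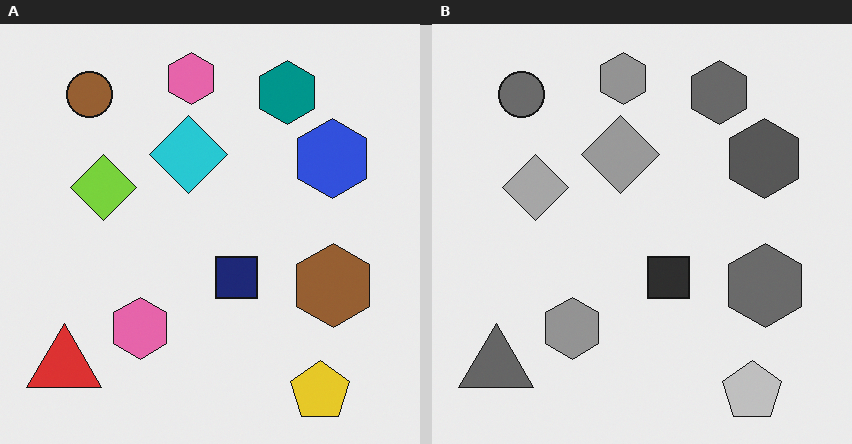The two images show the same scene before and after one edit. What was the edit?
It was converted to grayscale.

All color is removed — every shape is now a shade of grey.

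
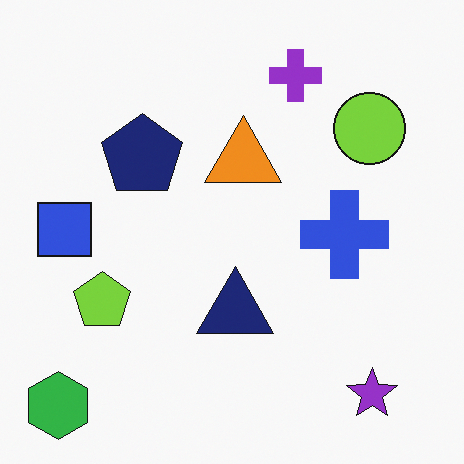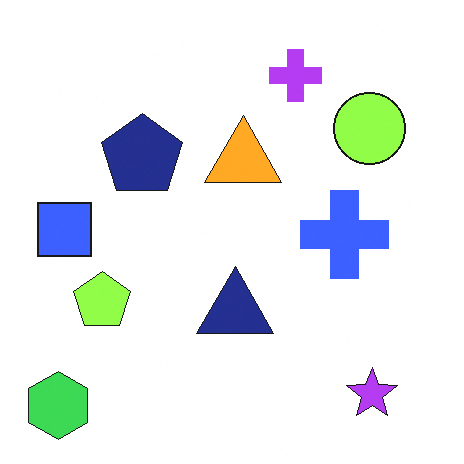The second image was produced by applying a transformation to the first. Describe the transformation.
Slightly brightened.

Every pixel — background and shapes alike — is uniformly brightened.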